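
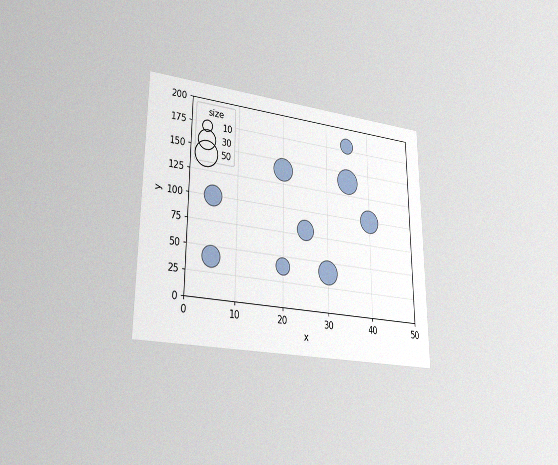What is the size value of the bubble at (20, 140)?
The chart is viewed at a slight angle, with some photo noise. Matching the bubble at (20, 140) against the size legend gives 40.

40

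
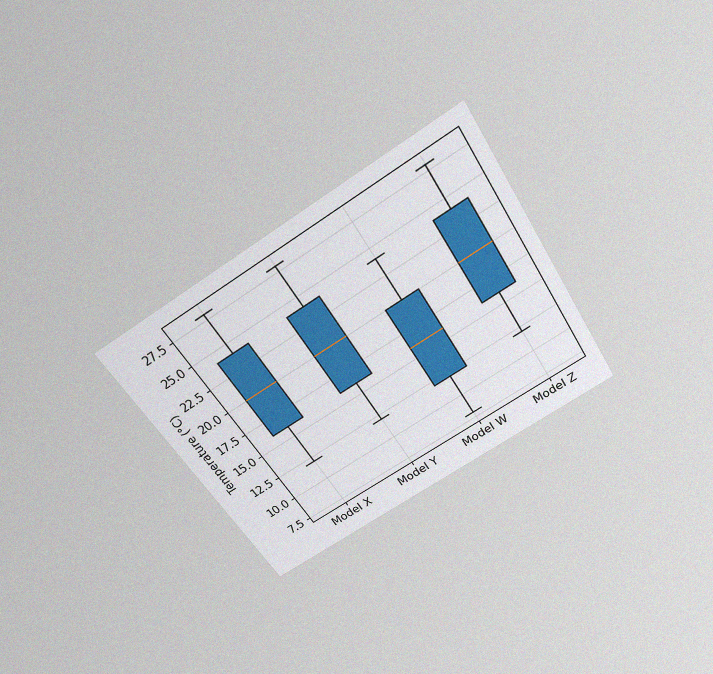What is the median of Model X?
The chart is tilted about 32° counter-clockwise and viewed slightly from above, with some photo noise. The median line in the Model X box sits at 20°C.

20°C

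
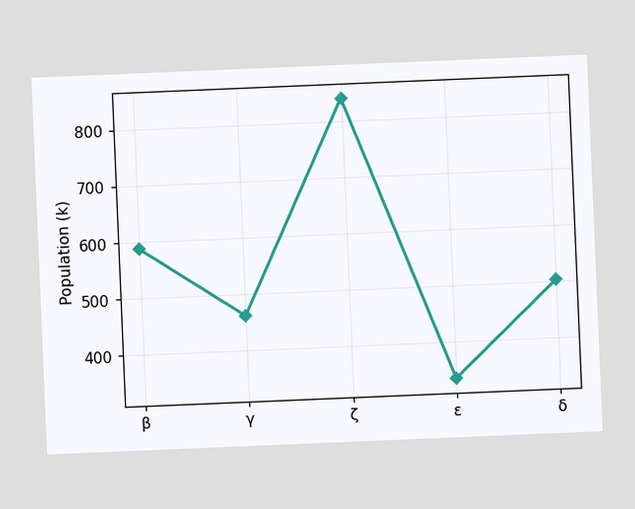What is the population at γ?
462k

The chart is tilted about 2° counter-clockwise. At γ, the line is at 462k.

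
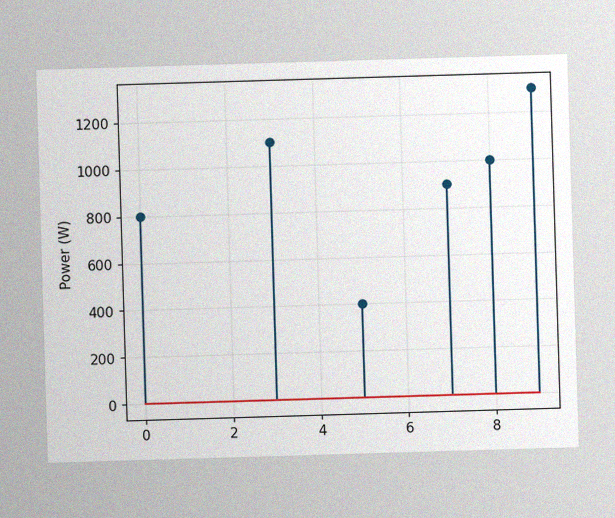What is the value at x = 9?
1300W

The image has some photo noise and uneven lighting. The stem at x=9 reaches 1300W.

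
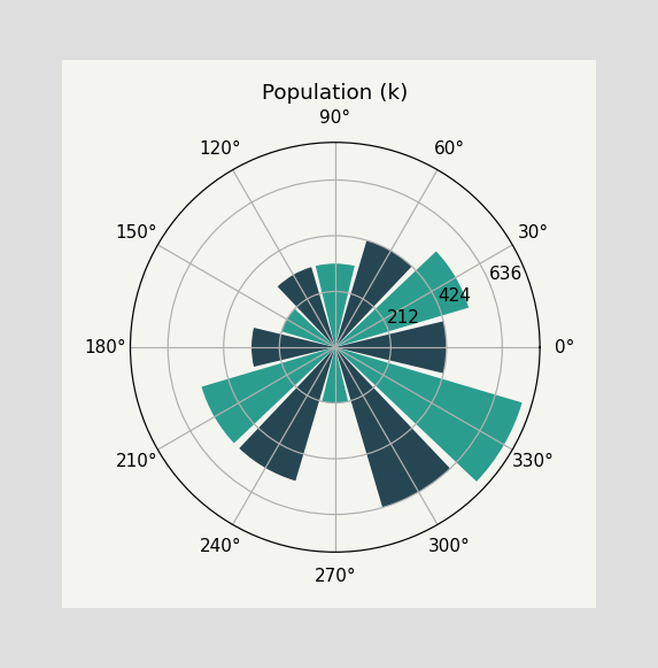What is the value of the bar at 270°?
212k

The bar at 270° reaches 212k on the radial axis.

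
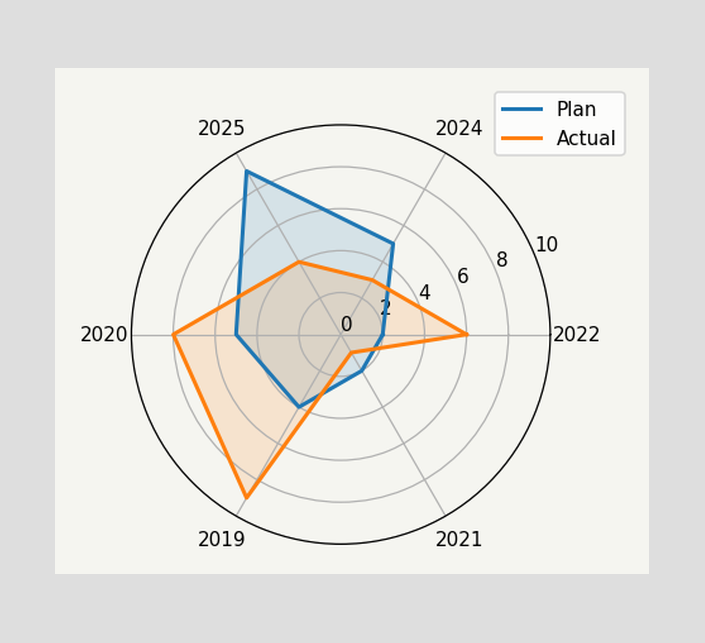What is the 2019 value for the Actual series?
On the 2019 axis, Actual reaches 9.

9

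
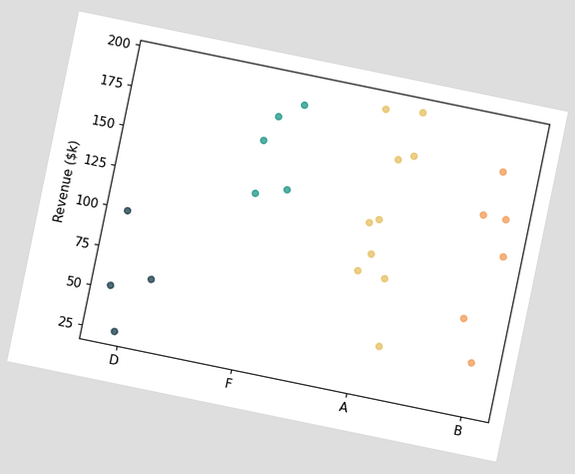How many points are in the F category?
5

The chart is tilted about 12° clockwise. Counting the markers in the F column gives 5.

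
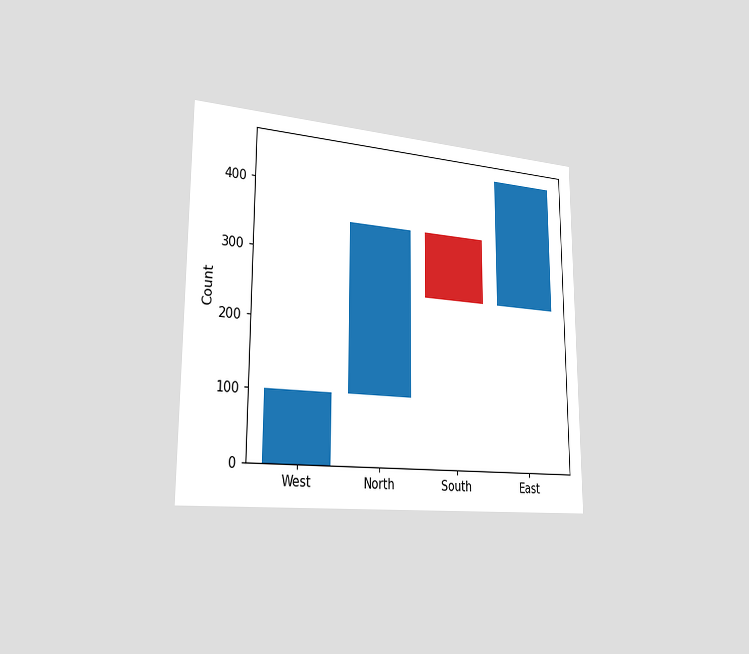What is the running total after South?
The chart is viewed slightly from the left. After South the running total reaches 250.

250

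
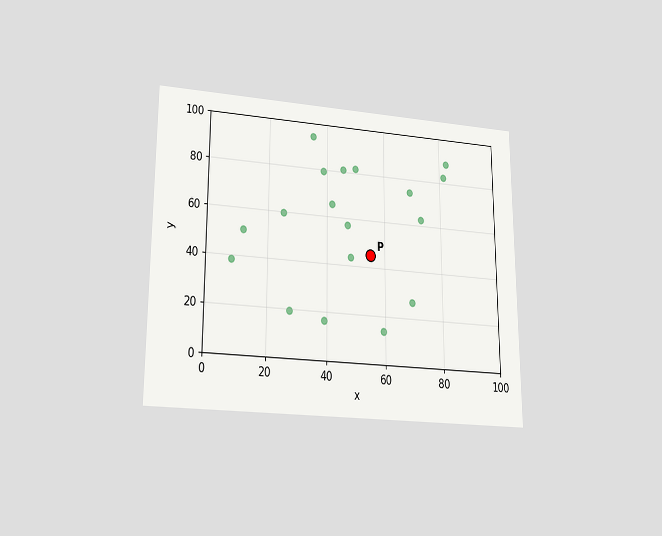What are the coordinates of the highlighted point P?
The chart is viewed slightly from below. Following the gridlines from P to each axis, P sits at (55, 45).

(55, 45)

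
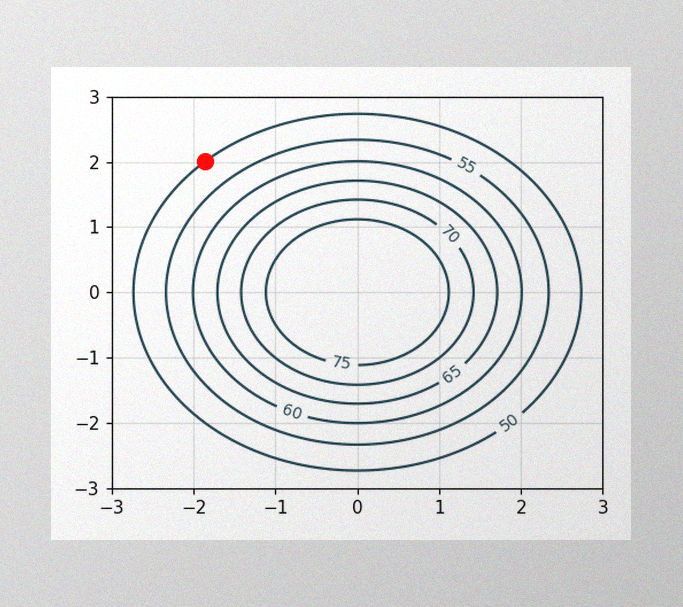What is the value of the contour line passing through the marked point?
The image has some photo noise and uneven lighting. The marked point sits on the contour labelled 50.

50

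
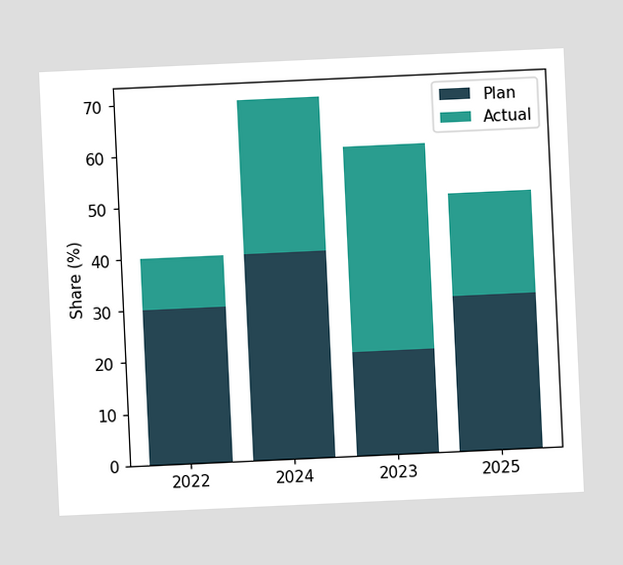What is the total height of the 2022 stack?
The chart is tilted about 3° counter-clockwise. The 2022 stack's top reaches 40% on the y-axis.

40%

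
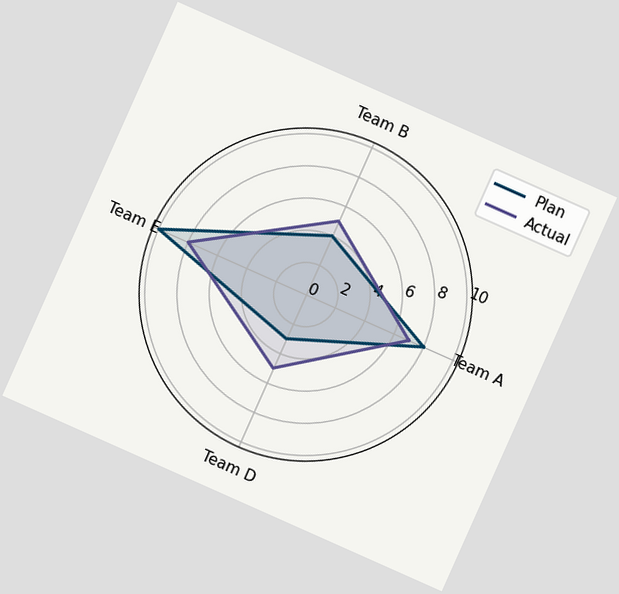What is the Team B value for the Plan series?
The chart is tilted about 24° clockwise. On the Team B axis, Plan reaches 4.

4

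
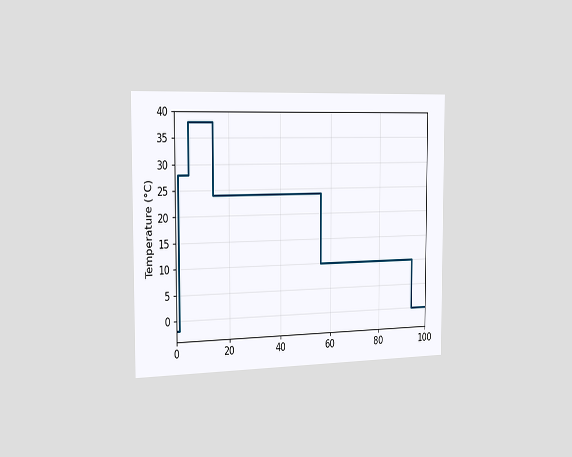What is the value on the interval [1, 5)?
28°C

The chart is viewed slightly from the left. On [1, 5) the step sits at 28°C.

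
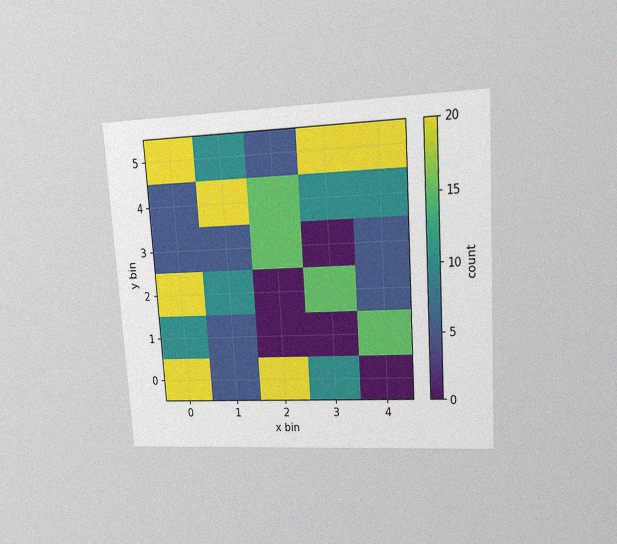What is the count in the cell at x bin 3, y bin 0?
The chart is tilted about 4° counter-clockwise and viewed at a slight angle, with some photo noise. Matching the cell (3, 0) against the colorbar gives 10.

10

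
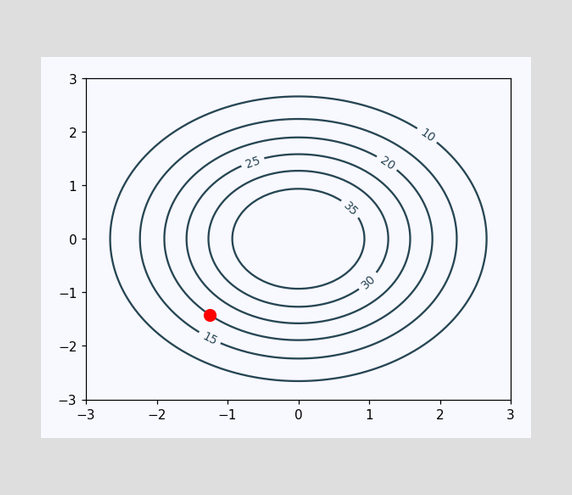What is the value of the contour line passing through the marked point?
20

The marked point sits on the contour labelled 20.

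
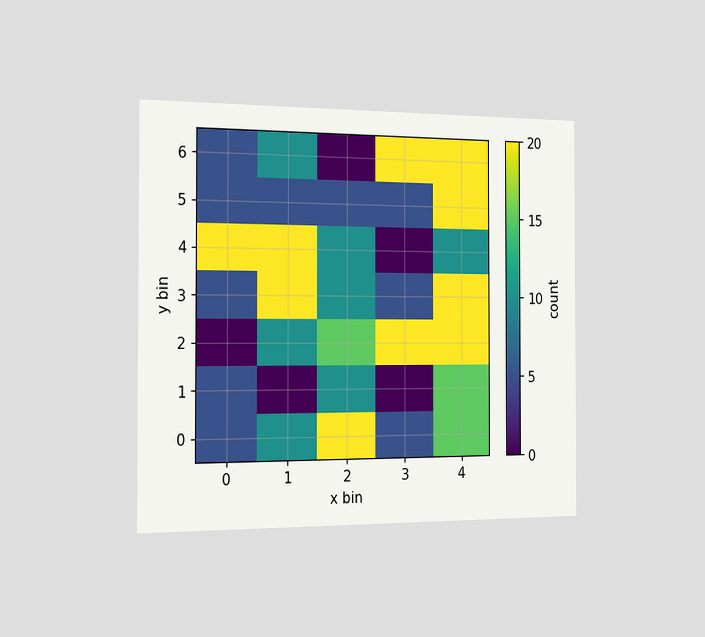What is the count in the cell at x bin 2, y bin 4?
The chart is viewed slightly from the left. Matching the cell (2, 4) against the colorbar gives 10.

10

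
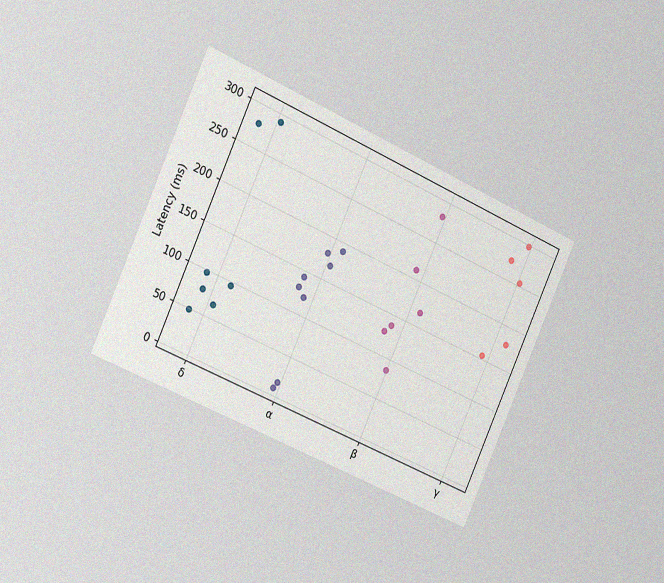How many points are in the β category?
The chart is tilted about 24° clockwise and viewed slightly from the left, with some photo noise. Counting the markers in the β column gives 6.

6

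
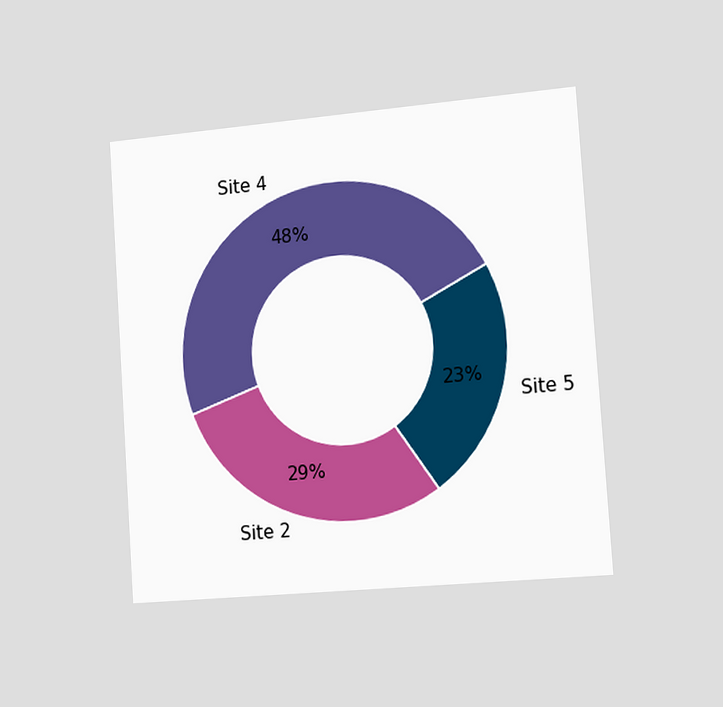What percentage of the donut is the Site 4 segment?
The chart is tilted about 4° counter-clockwise and viewed slightly from the right. The Site 4 segment takes up 48% of the ring.

48%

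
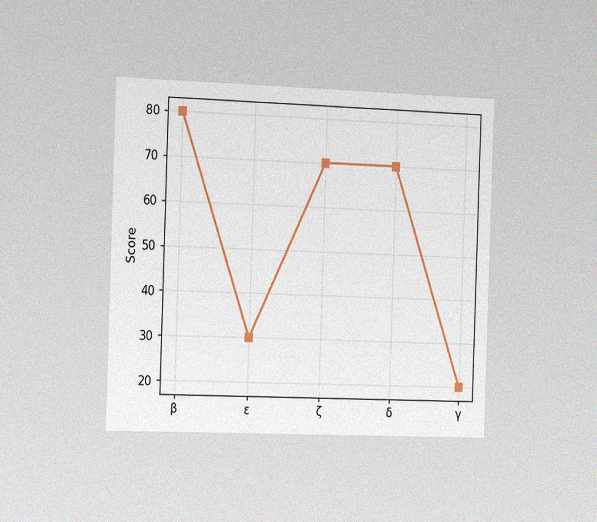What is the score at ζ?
The chart is viewed slightly from the left, with some photo noise. At ζ, the line is at 70.

70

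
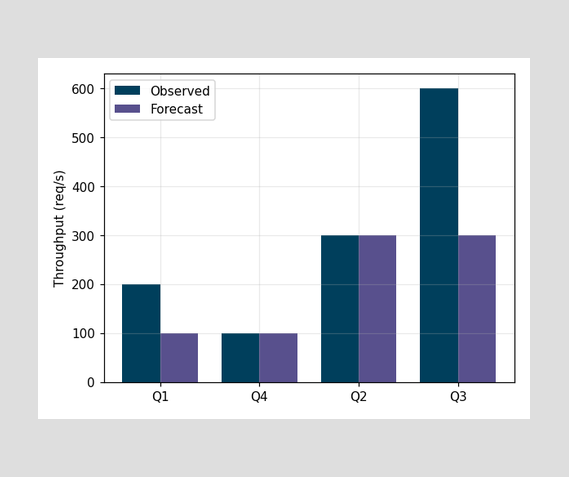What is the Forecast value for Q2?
The Forecast bar at Q2 reaches 300req/s on the y-axis.

300req/s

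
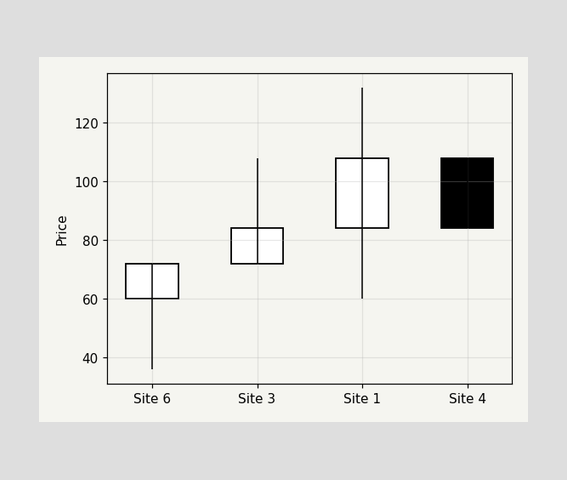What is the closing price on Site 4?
84

The Site 4 candle closes at 84.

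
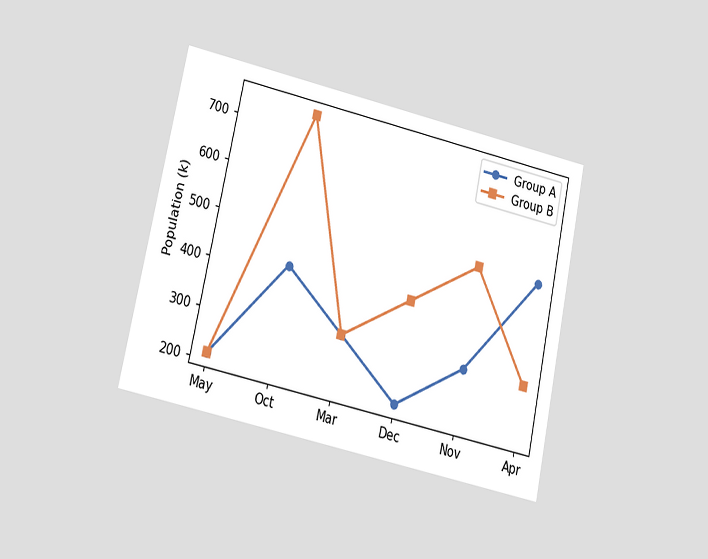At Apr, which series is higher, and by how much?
Group A, by 212k

The chart is tilted about 12° clockwise and viewed at a slight angle. At Apr, Group A sits above the other line by 212k.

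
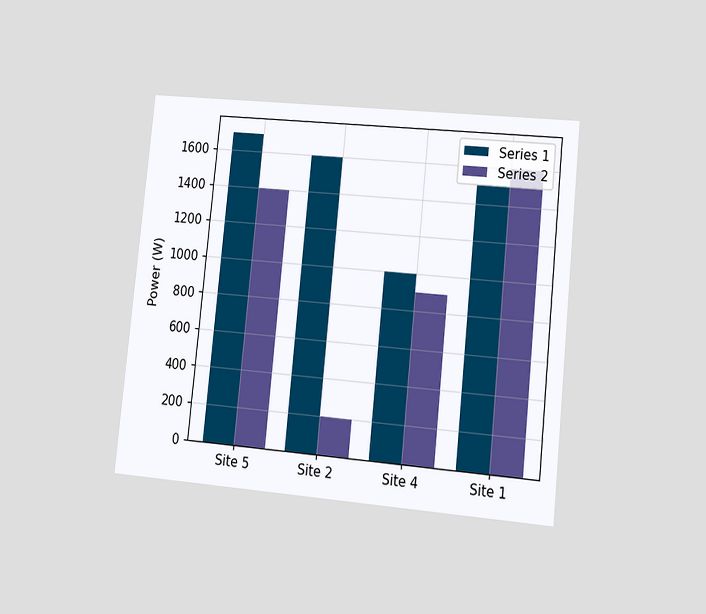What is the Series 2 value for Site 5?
The chart is tilted about 6° clockwise and viewed at a slight angle. The Series 2 bar at Site 5 reaches 1400W on the y-axis.

1400W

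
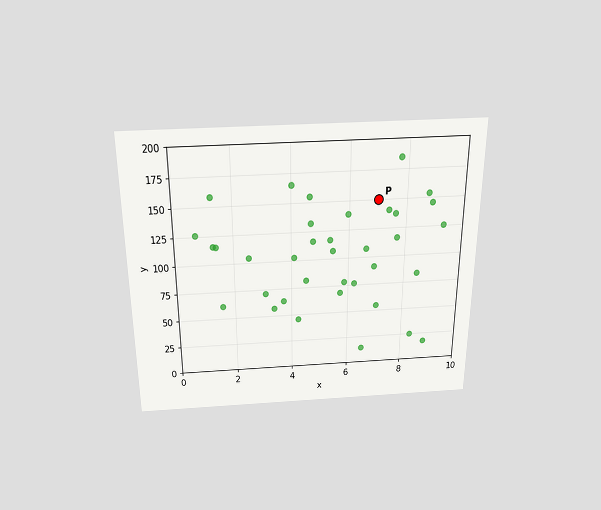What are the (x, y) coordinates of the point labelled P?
The chart is viewed slightly from above. Following the gridlines from P to each axis, P sits at (7, 150).

(7, 150)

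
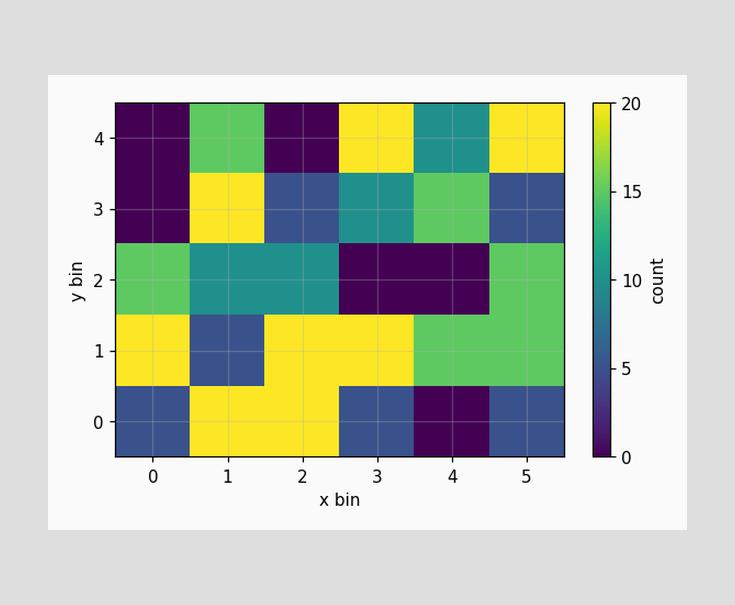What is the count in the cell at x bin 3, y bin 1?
20

Matching the cell (3, 1) against the colorbar gives 20.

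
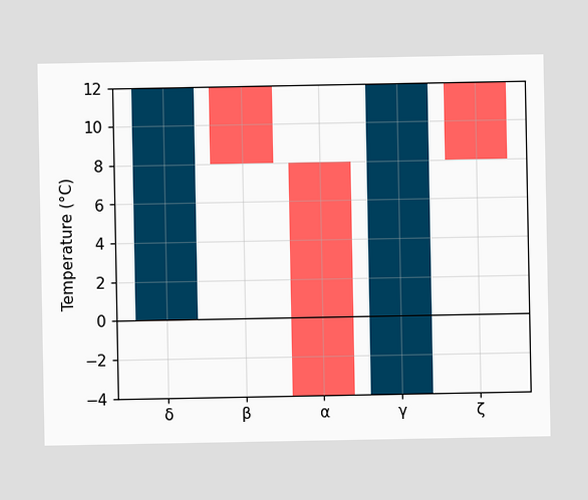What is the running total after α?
-4°C

After α the running total reaches -4°C.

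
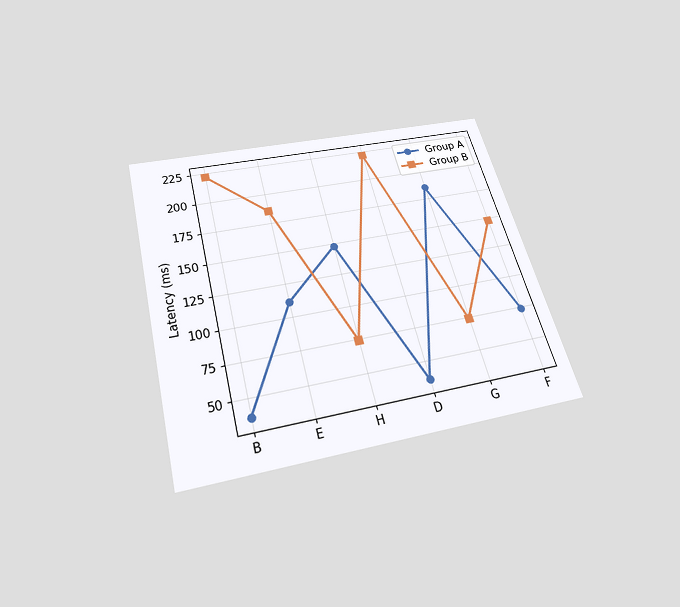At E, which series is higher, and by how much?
Group B, by 74ms

The chart is tilted about 15° counter-clockwise and viewed slightly from below. At E, Group B sits above the other line by 74ms.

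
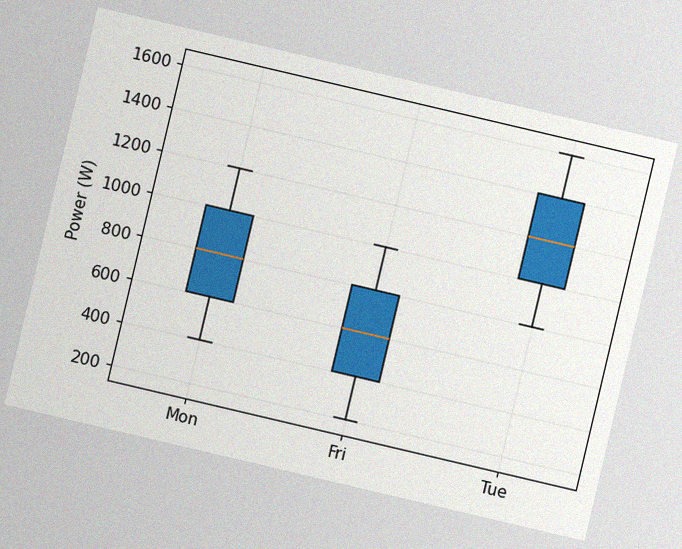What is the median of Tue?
The chart is tilted about 13° clockwise, with some photo noise. The median line in the Tue box sits at 1200W.

1200W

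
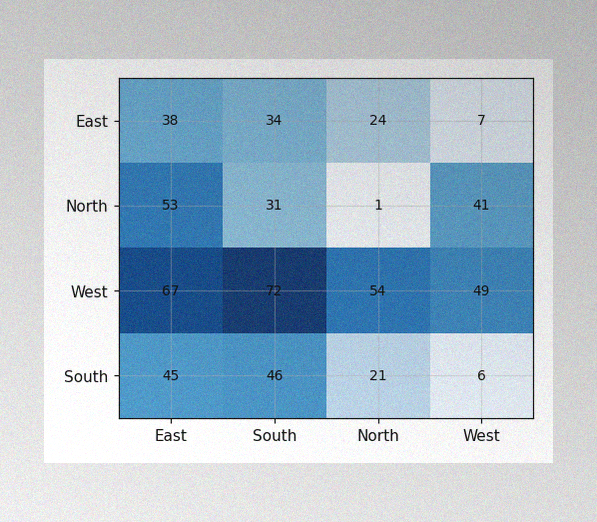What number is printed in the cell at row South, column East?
45

The image has some photo noise and uneven lighting. The (South, East) cell reads 45.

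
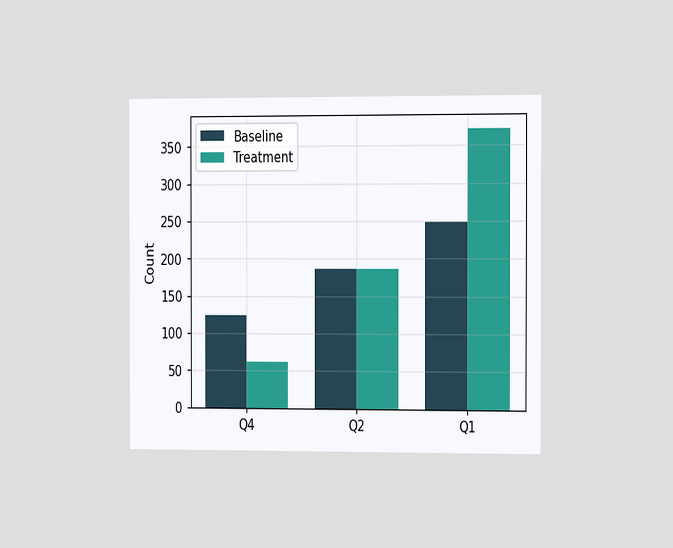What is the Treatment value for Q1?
372

The chart is viewed slightly from the right. The Treatment bar at Q1 reaches 372 on the y-axis.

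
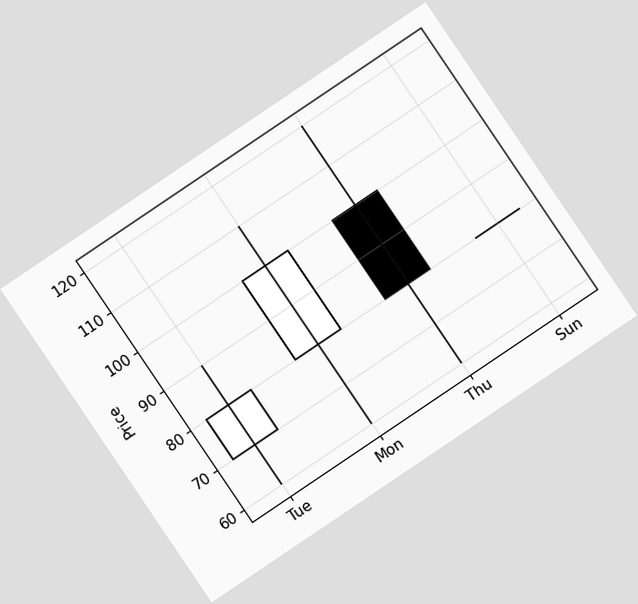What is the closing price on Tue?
80

The chart is tilted about 34° counter-clockwise. The Tue candle closes at 80.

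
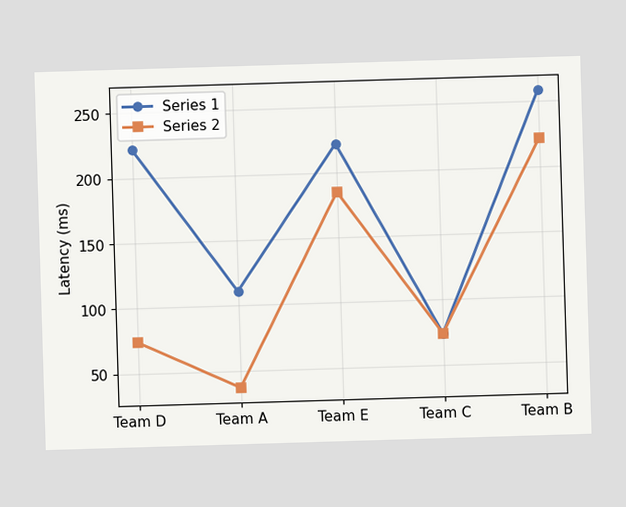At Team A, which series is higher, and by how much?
Series 1, by 74ms

At Team A, Series 1 sits above the other line by 74ms.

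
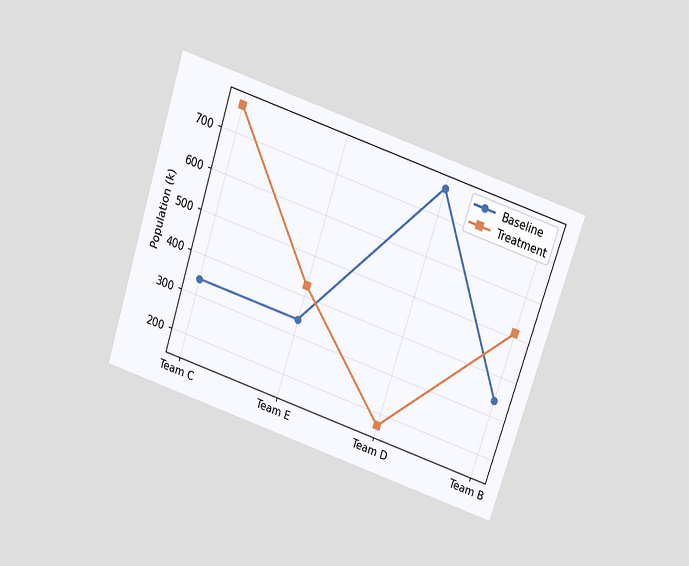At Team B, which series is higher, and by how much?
Treatment, by 170k

The chart is tilted about 18° clockwise and viewed slightly from above. At Team B, Treatment sits above the other line by 170k.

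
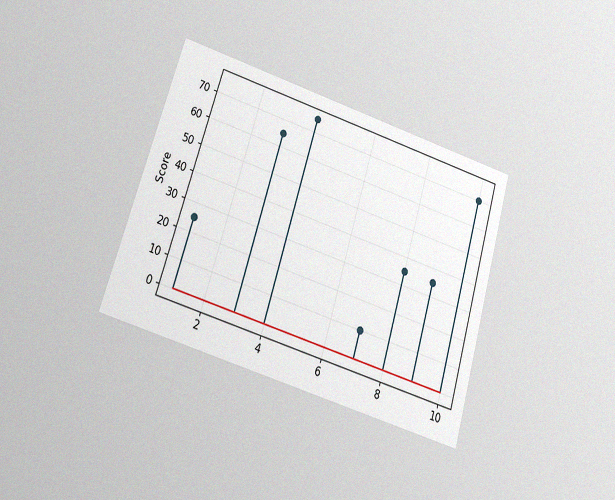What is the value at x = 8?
35

The chart is tilted about 17° clockwise and viewed at a slight angle, with some photo noise. The stem at x=8 reaches 35.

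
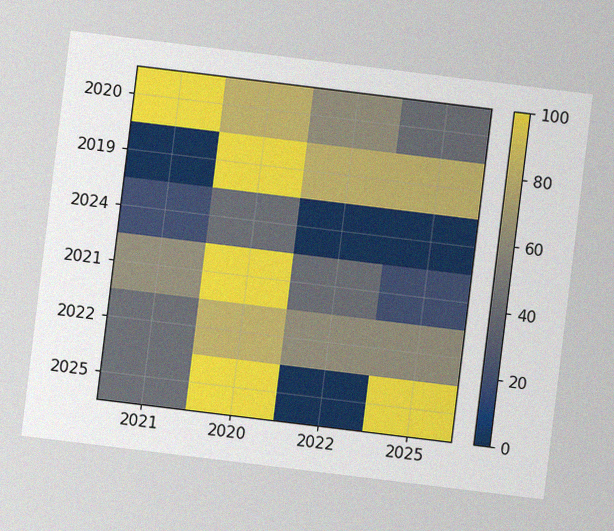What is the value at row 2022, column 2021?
40

The chart is tilted about 7° clockwise, with some photo noise. Matching cell (2022, 2021) against the colorbar gives 40.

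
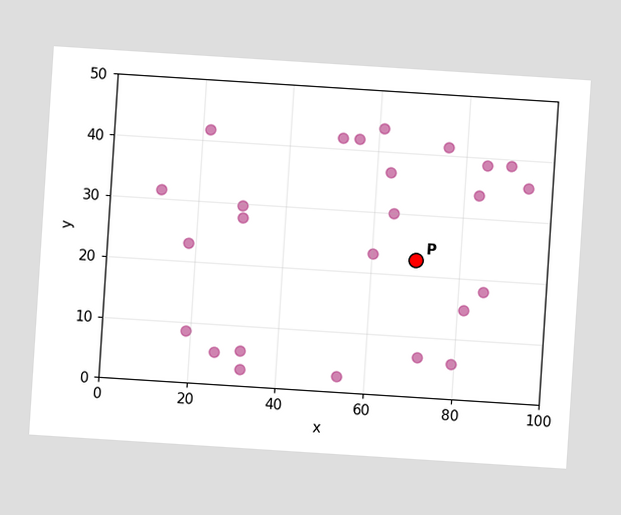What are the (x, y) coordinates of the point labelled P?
The chart is tilted about 4° clockwise. Following the gridlines from P to each axis, P sits at (70, 22.5).

(70, 22.5)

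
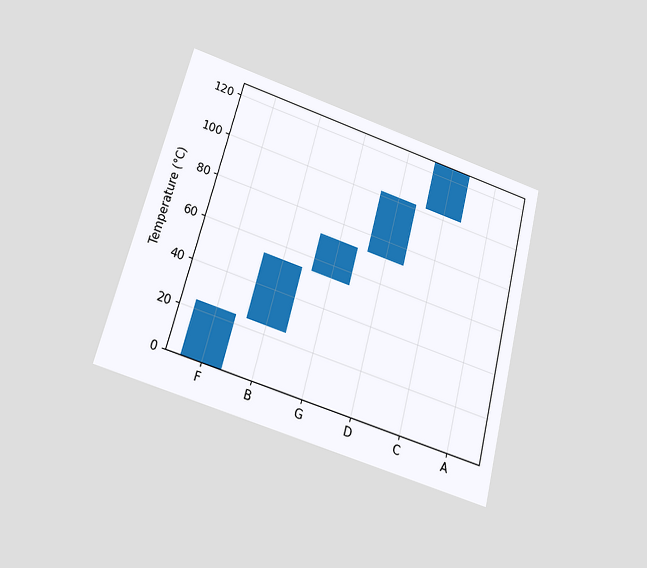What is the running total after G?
The chart is tilted about 15° clockwise and viewed slightly from below. After G the running total reaches 72°C.

72°C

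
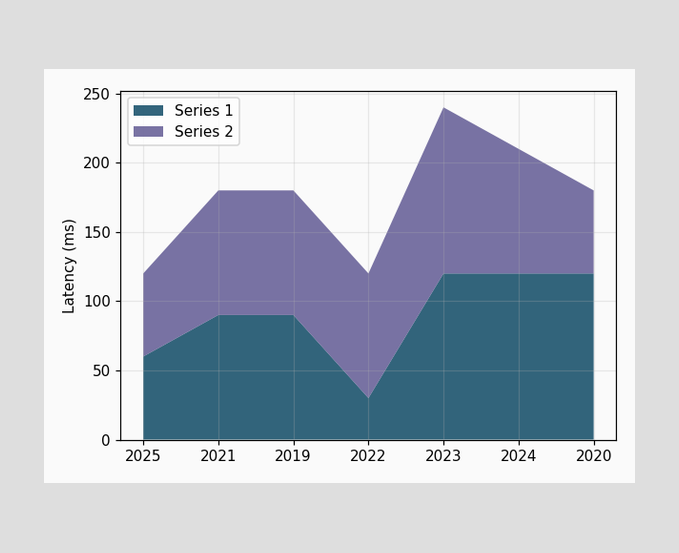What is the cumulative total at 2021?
180ms

The stacked total at 2021 reaches 180ms.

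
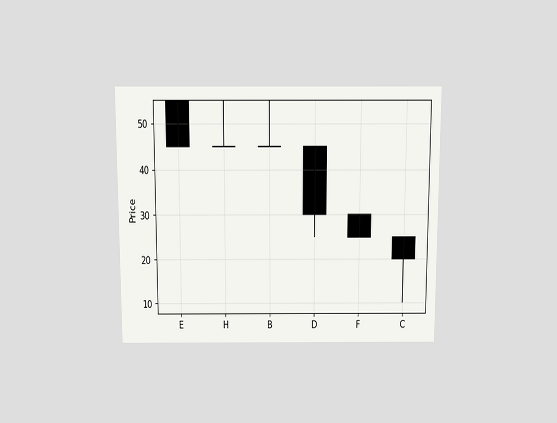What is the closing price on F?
The chart is viewed slightly from above. The F candle closes at 25.

25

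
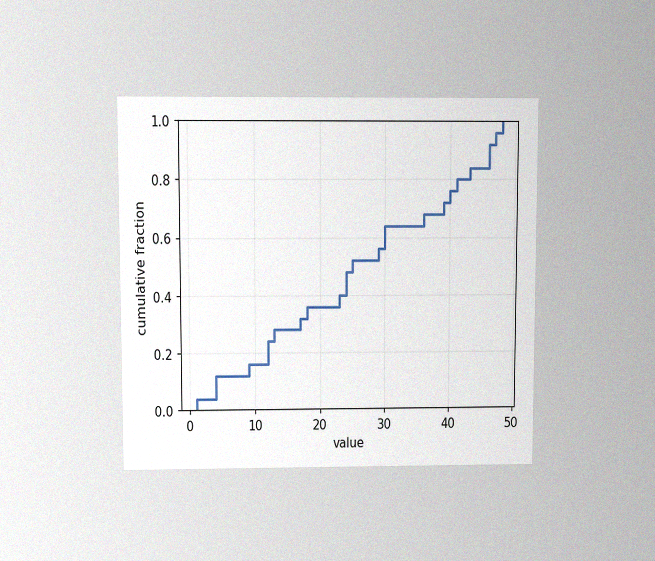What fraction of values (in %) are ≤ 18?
36%

The chart is viewed at a slight angle, with some photo noise. At x=18 the ECDF step is at 36%.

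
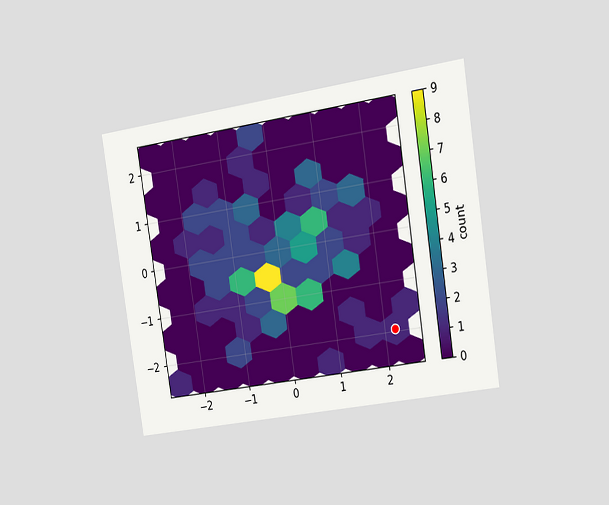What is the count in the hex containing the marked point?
The chart is tilted about 9° counter-clockwise and viewed slightly from the right. The marked hex reads 1 on the colorbar.

1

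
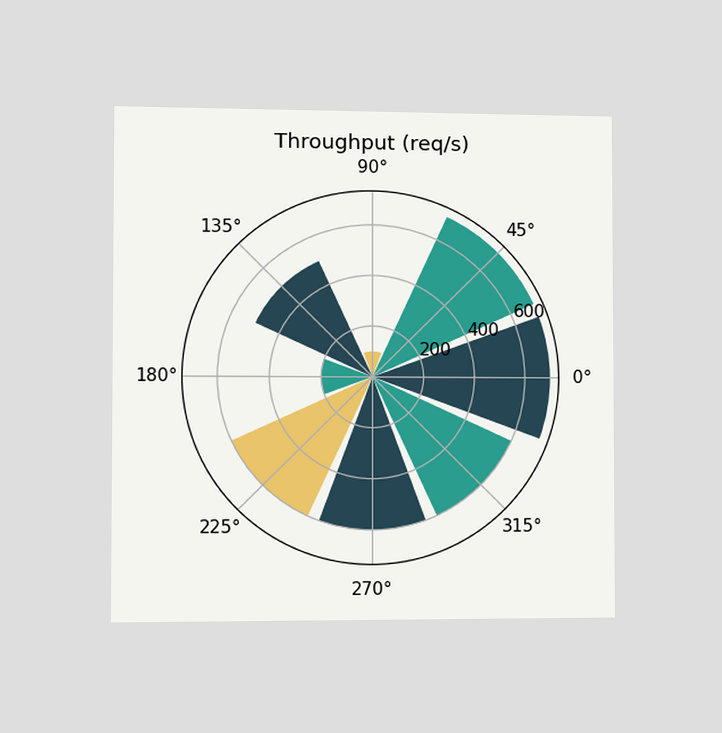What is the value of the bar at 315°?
600req/s

The chart is viewed slightly from the left. The bar at 315° reaches 600req/s on the radial axis.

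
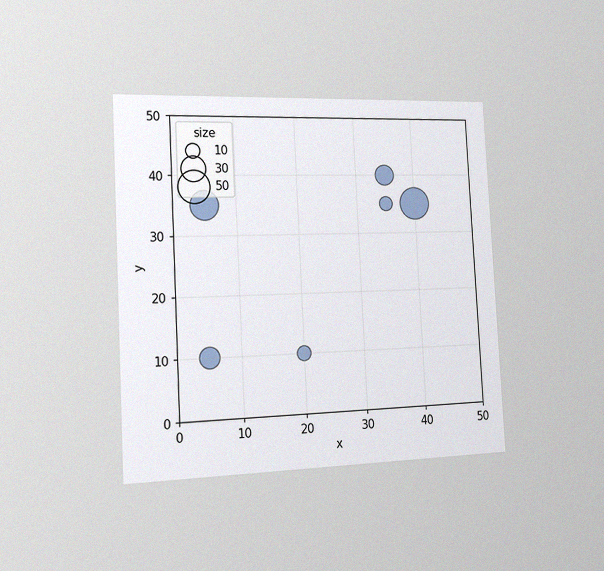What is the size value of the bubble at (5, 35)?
The chart is tilted about 3° counter-clockwise and viewed slightly from the left, with some photo noise. Matching the bubble at (5, 35) against the size legend gives 40.

40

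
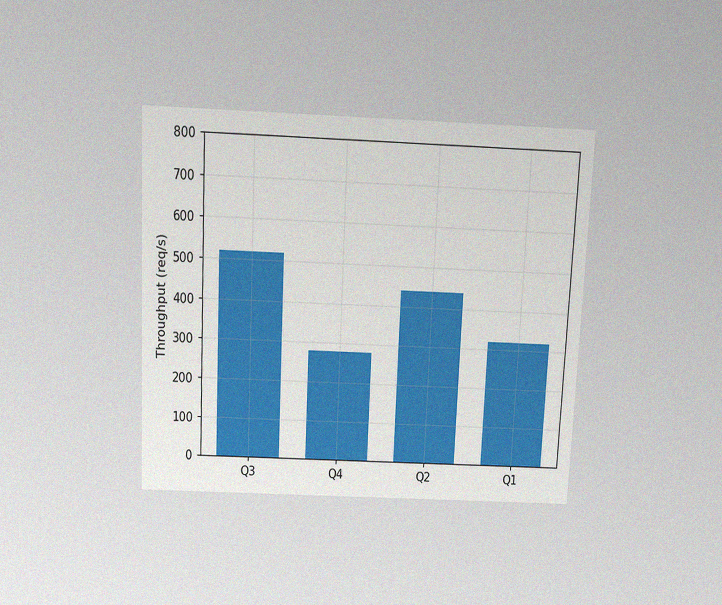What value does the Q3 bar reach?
The chart is tilted about 3° clockwise and viewed slightly from above, with some photo noise. Reading along the chart's y-axis, the Q3 bar reaches 520req/s.

520req/s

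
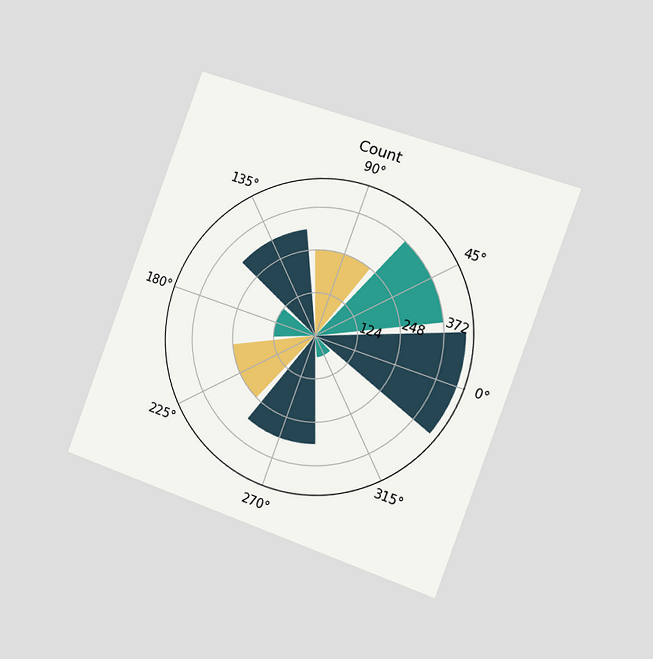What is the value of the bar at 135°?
The chart is tilted about 20° clockwise and viewed slightly from the right. The bar at 135° reaches 310 on the radial axis.

310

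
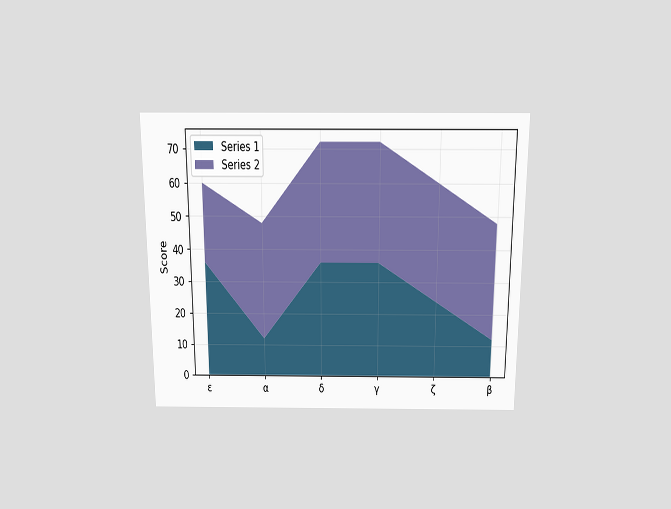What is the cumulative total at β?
48

The chart is viewed slightly from above. The stacked total at β reaches 48.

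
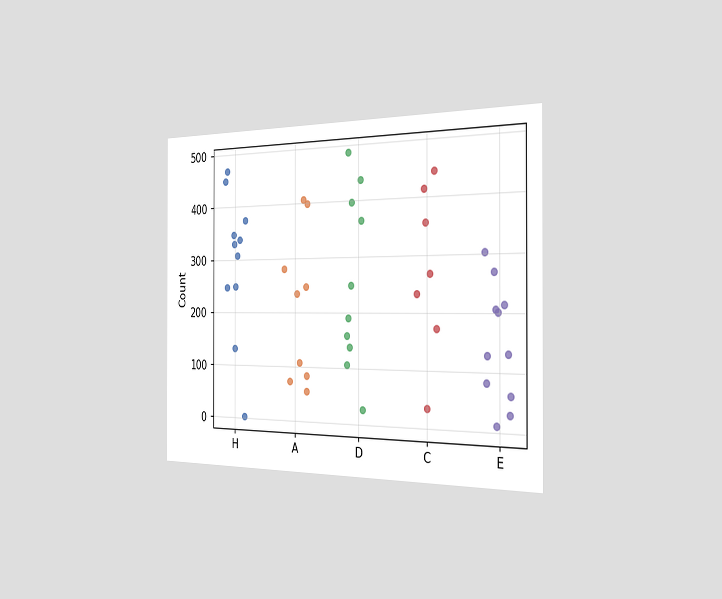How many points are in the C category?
The chart is viewed slightly from the right. Counting the markers in the C column gives 7.

7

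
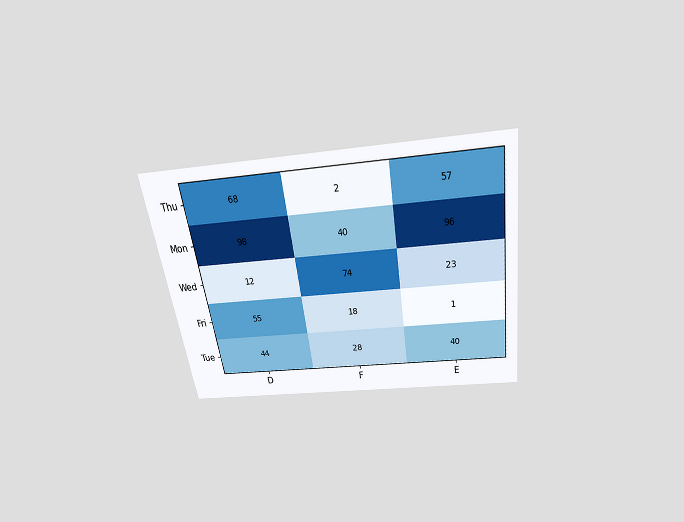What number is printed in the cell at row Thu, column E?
57

The chart is tilted about 9° counter-clockwise and viewed slightly from above. The (Thu, E) cell reads 57.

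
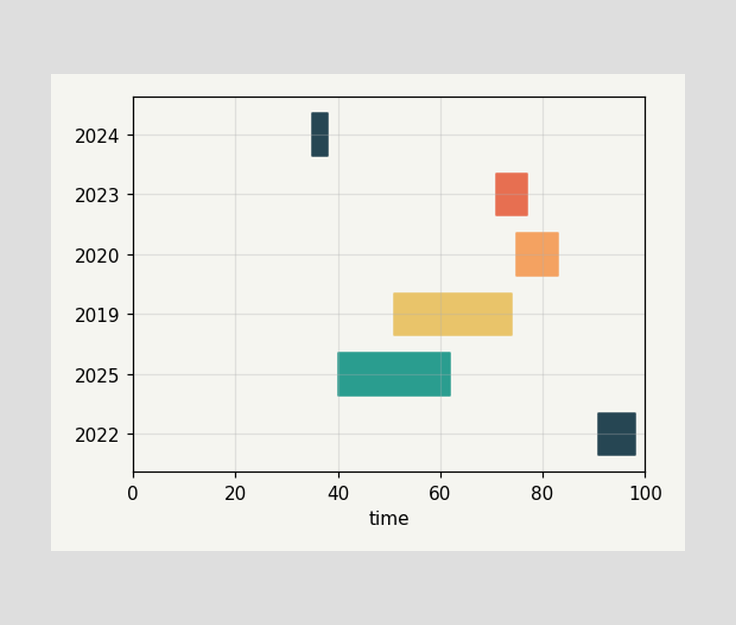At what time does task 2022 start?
The 2022 bar begins at t=91.

91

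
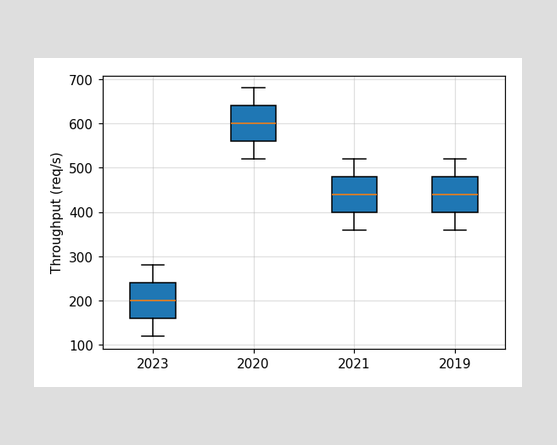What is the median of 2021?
440req/s

The median line in the 2021 box sits at 440req/s.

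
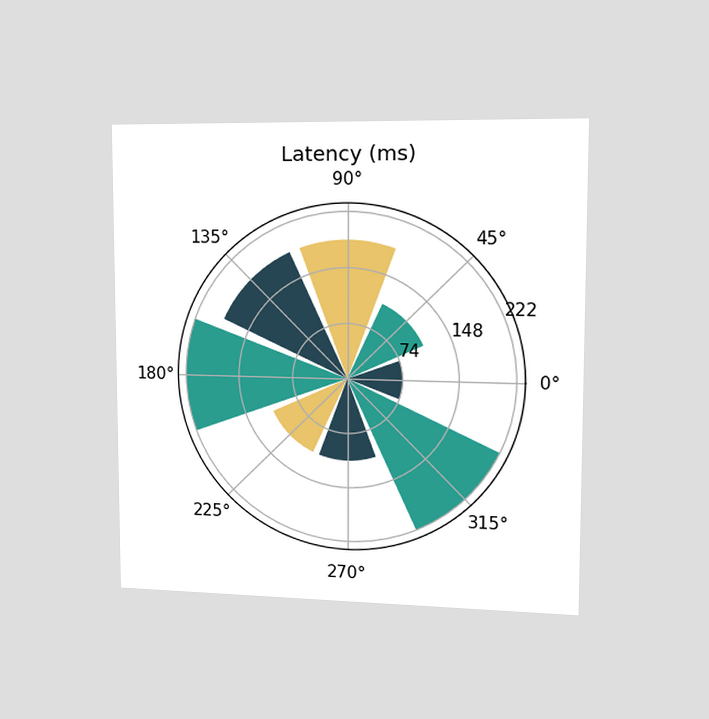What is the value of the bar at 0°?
The chart is viewed slightly from the right. The bar at 0° reaches 74ms on the radial axis.

74ms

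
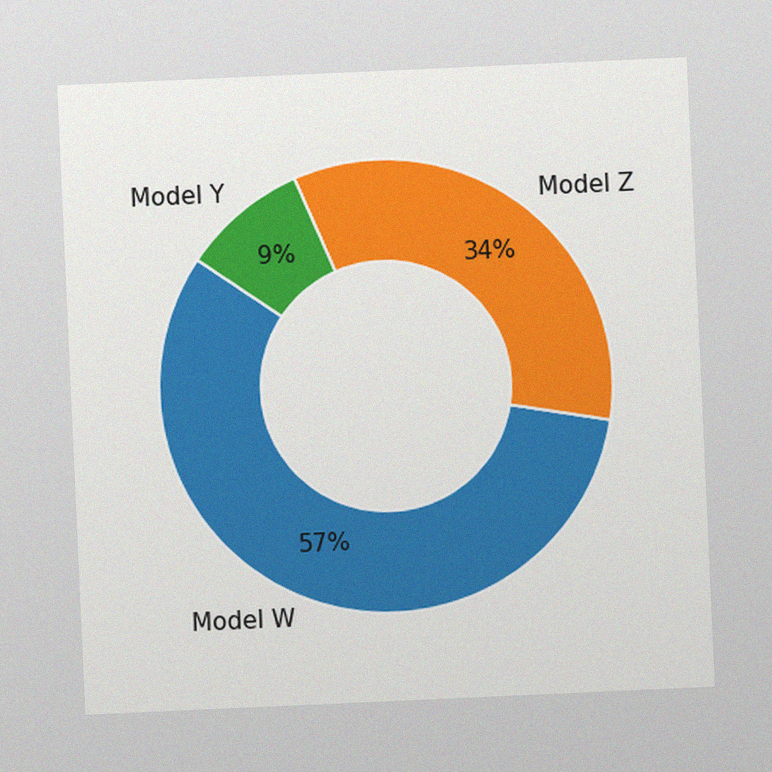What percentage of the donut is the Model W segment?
The chart is tilted about 3° counter-clockwise, with some photo noise. The Model W segment takes up 57% of the ring.

57%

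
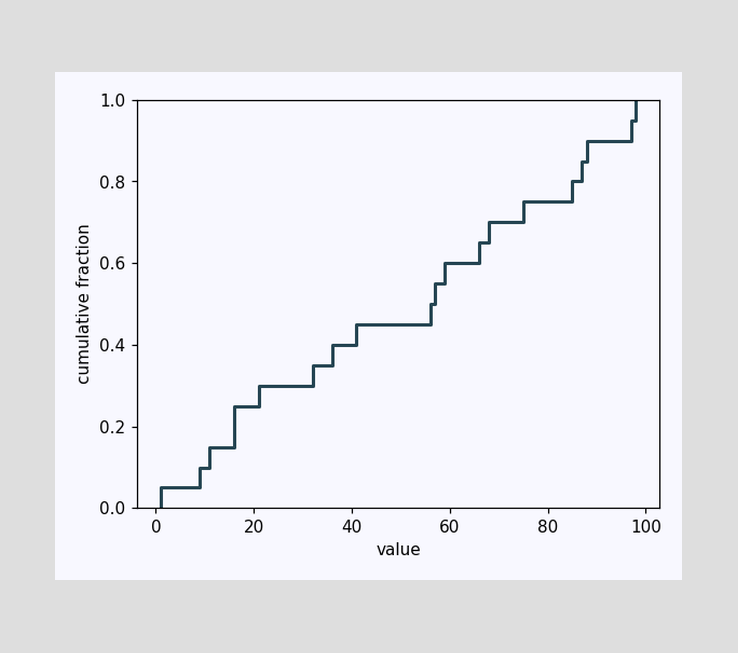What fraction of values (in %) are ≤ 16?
At x=16 the ECDF step is at 25%.

25%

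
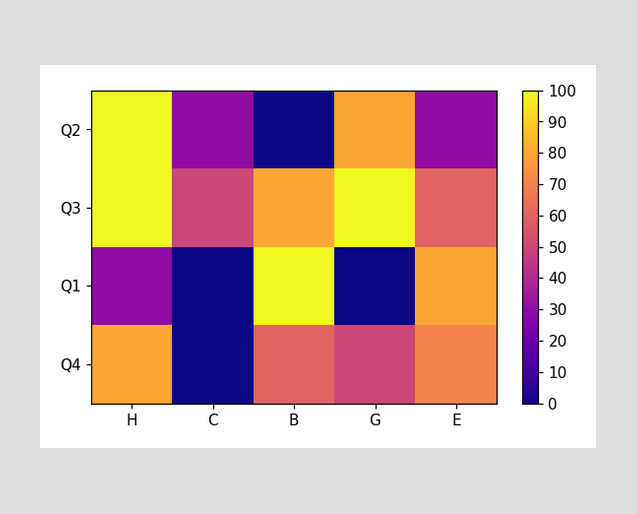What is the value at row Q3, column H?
100

Matching cell (Q3, H) against the colorbar gives 100.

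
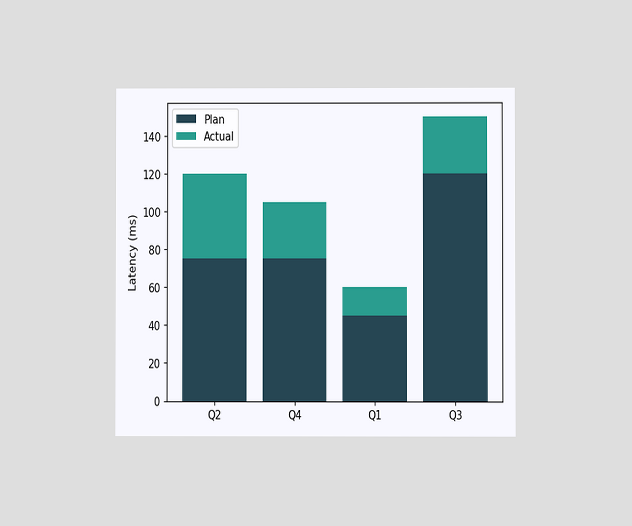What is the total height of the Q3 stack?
The chart is viewed at a slight angle. The Q3 stack's top reaches 150ms on the y-axis.

150ms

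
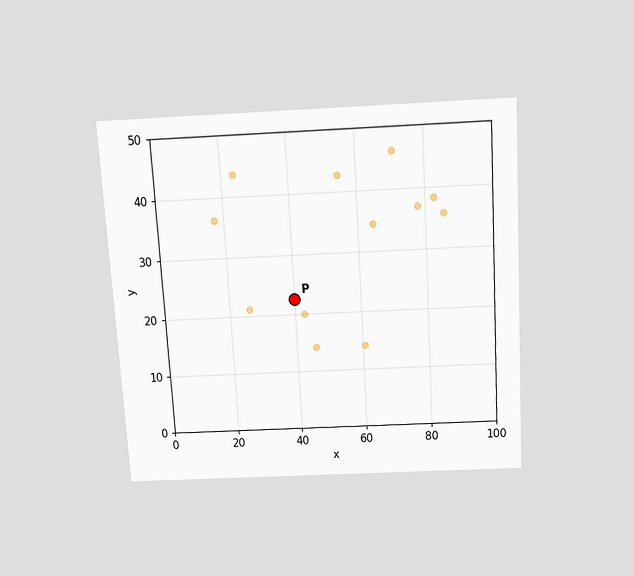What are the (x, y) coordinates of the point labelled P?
The chart is tilted about 3° counter-clockwise and viewed slightly from above. Following the gridlines from P to each axis, P sits at (40, 22.5).

(40, 22.5)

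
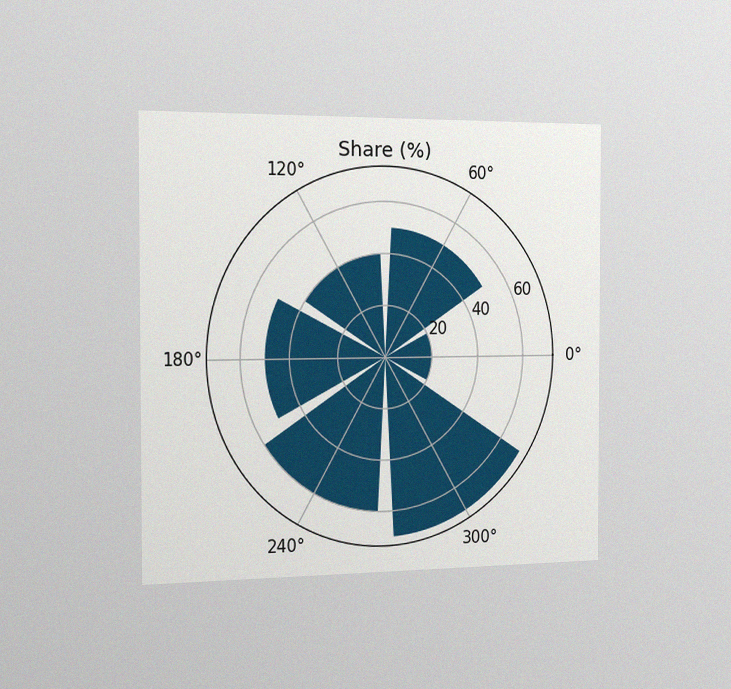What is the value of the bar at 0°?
The chart is viewed slightly from the left, with some photo noise. The bar at 0° reaches 20% on the radial axis.

20%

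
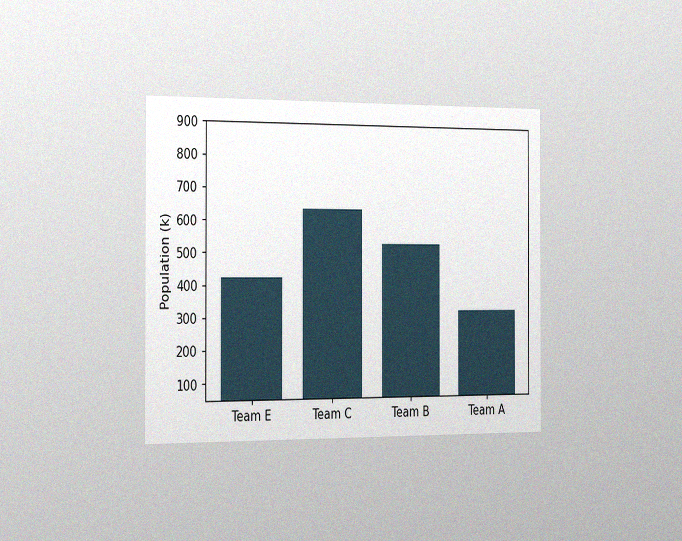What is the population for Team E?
The chart is viewed slightly from the left, with some photo noise. Reading along the chart's y-axis, the Team E bar reaches 424k.

424k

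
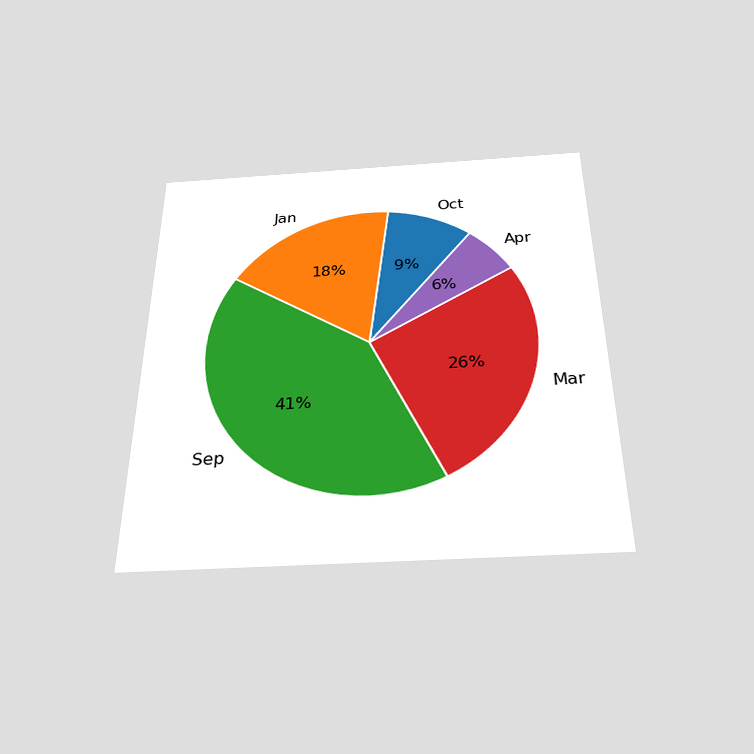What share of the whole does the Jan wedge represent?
The chart is viewed slightly from below. The Jan slice takes up 18% of the pie.

18%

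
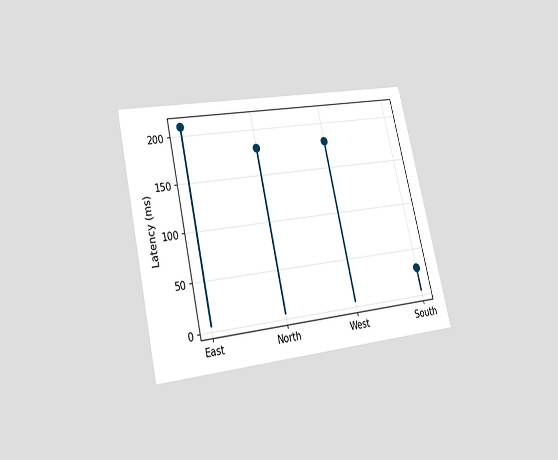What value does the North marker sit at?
The chart is tilted about 13° counter-clockwise and viewed at a slight angle. The North marker sits at 180ms.

180ms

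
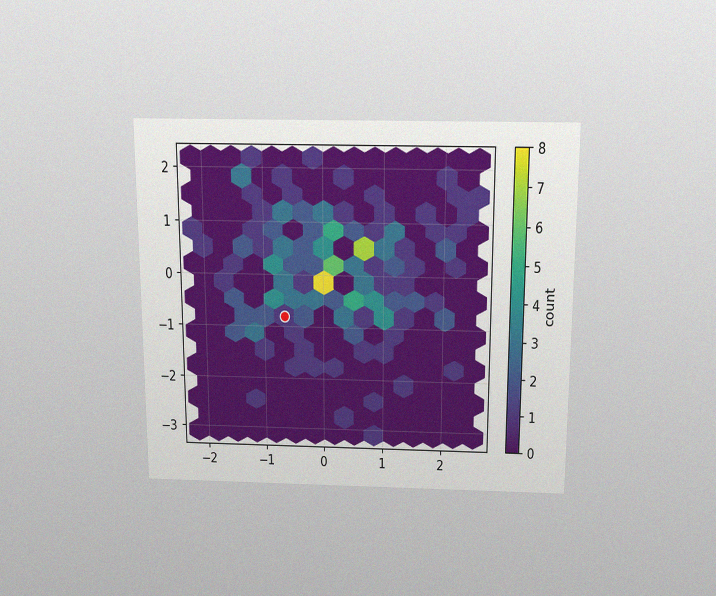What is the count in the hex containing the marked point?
1

The chart is viewed slightly from above, with some photo noise. The marked hex reads 1 on the colorbar.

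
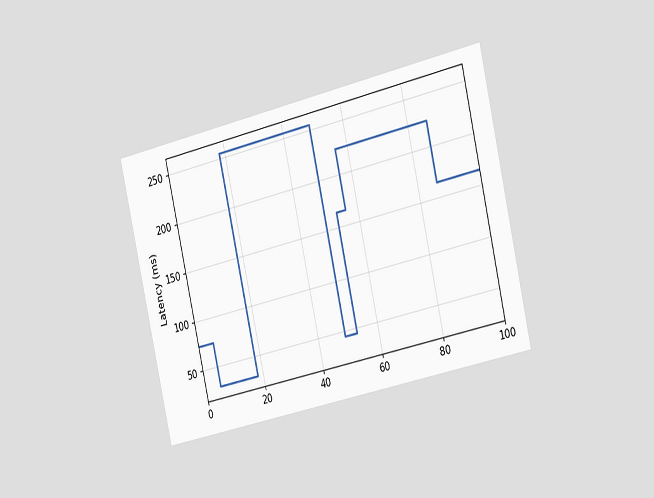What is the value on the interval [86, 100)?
165ms

The chart is tilted about 13° counter-clockwise and viewed slightly from the right. On [86, 100) the step sits at 165ms.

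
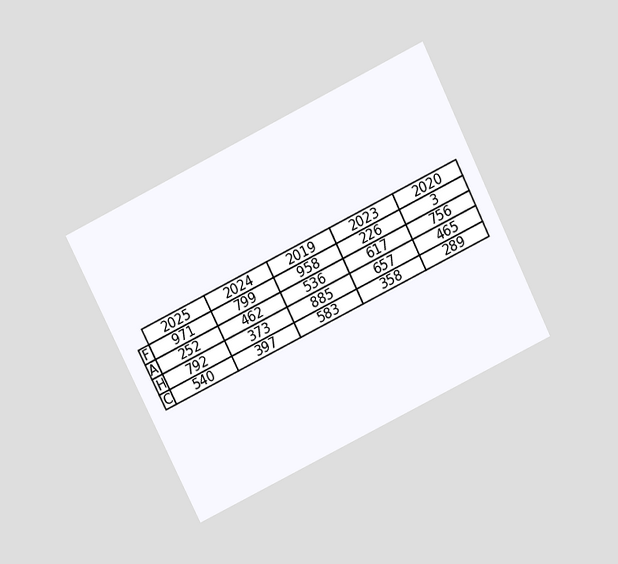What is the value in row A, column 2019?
The chart is tilted about 26° counter-clockwise and viewed slightly from above. The (A, 2019) cell reads 536.

536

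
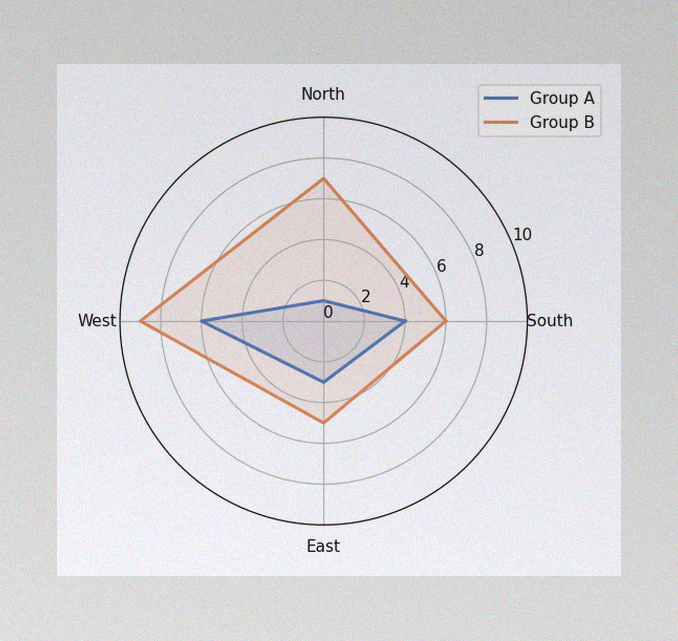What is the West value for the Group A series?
The image has some photo noise and uneven lighting. On the West axis, Group A reaches 6.

6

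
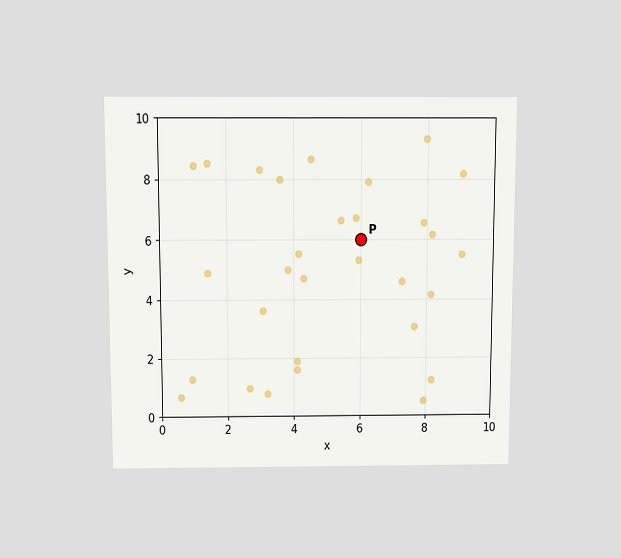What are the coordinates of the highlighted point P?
The chart is viewed slightly from above. Following the gridlines from P to each axis, P sits at (6, 6).

(6, 6)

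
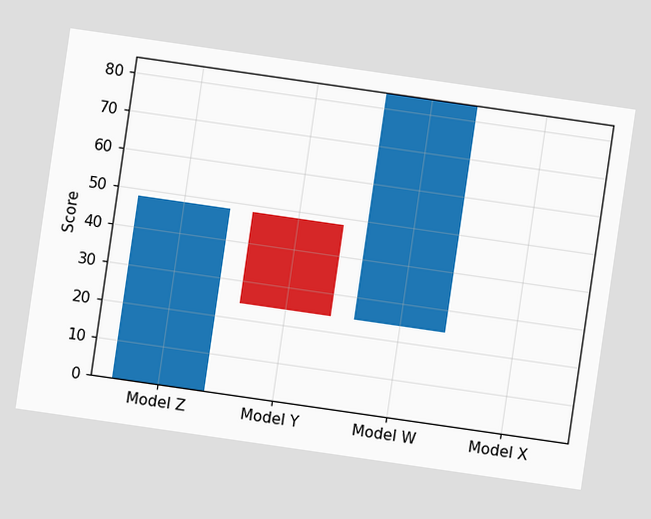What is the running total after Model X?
84

The chart is tilted about 8° clockwise. After Model X the running total reaches 84.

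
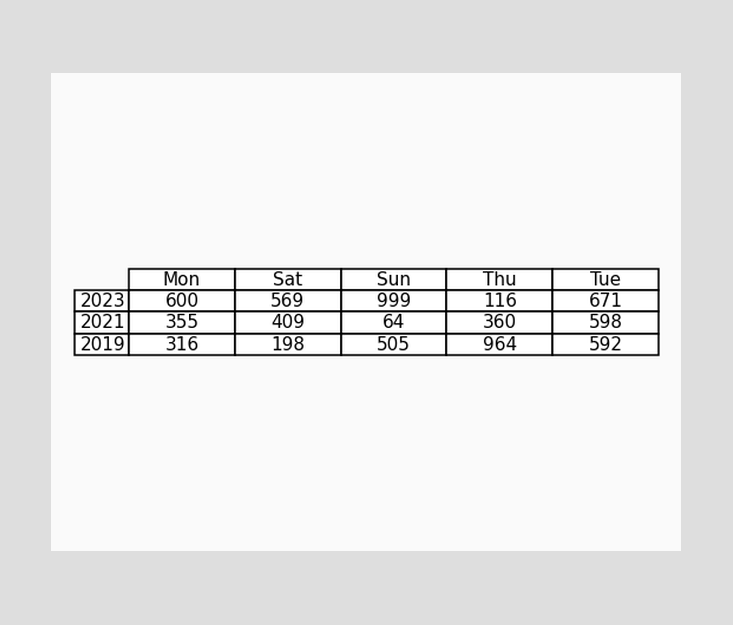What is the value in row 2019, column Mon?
The (2019, Mon) cell reads 316.

316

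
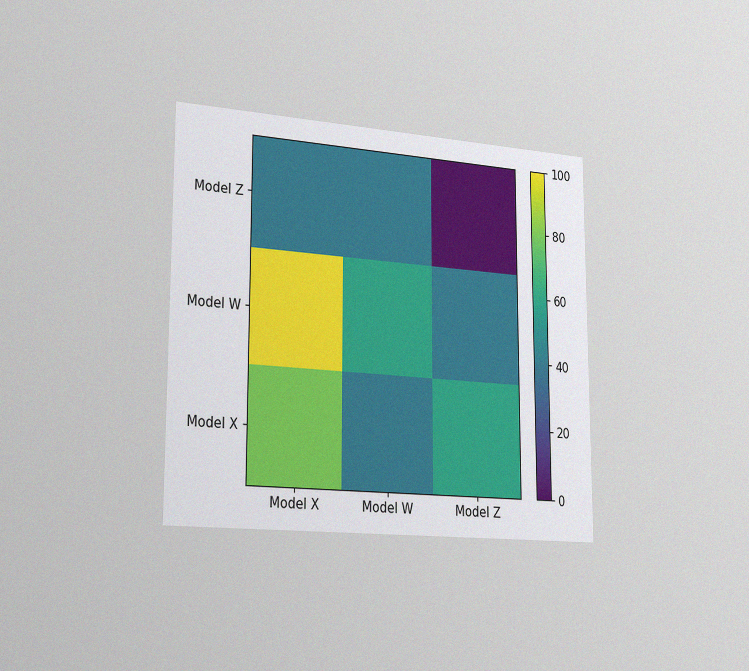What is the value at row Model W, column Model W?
60

The chart is viewed slightly from the left, with some photo noise. Matching cell (Model W, Model W) against the colorbar gives 60.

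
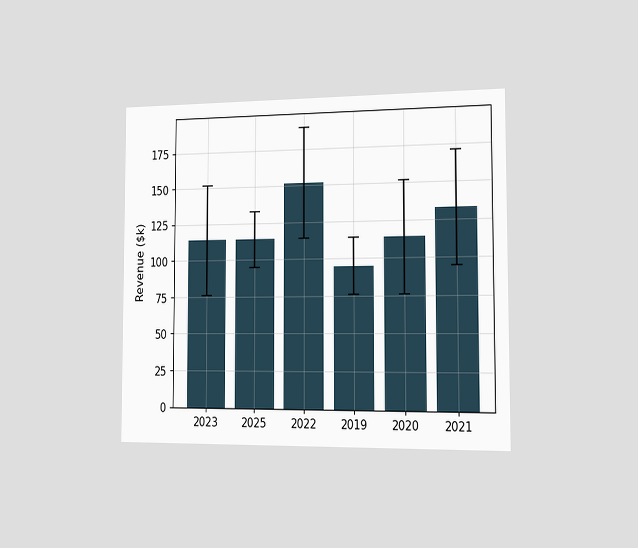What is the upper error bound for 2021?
$171k

The chart is viewed slightly from the right. The 2021 bar's upper whisker reaches $171k.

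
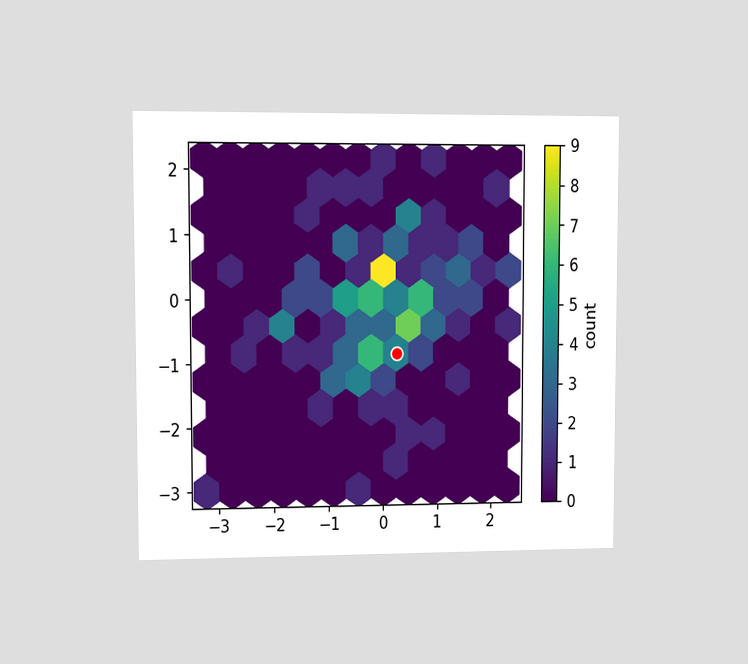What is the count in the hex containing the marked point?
The chart is viewed at a slight angle. The marked hex reads 4 on the colorbar.

4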